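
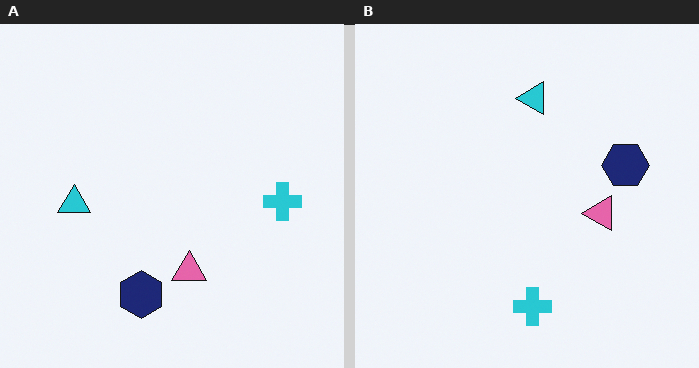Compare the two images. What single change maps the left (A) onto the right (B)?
Transposed (reflected across the top-left ↔ bottom-right diagonal).

Shapes have swapped their row and column positions — what was in the top-right is now in the bottom-left — a diagonal reflection.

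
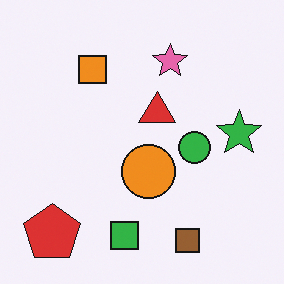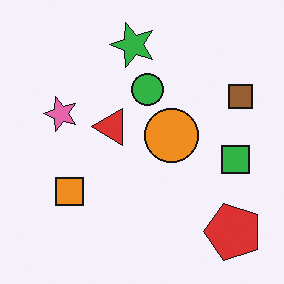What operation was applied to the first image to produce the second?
The image was rotated 90° counter-clockwise.

The red pentagon sits in the bottom-left of the first image and the bottom-right of the second — consistent with a whole-image 90° counter-clockwise rotation.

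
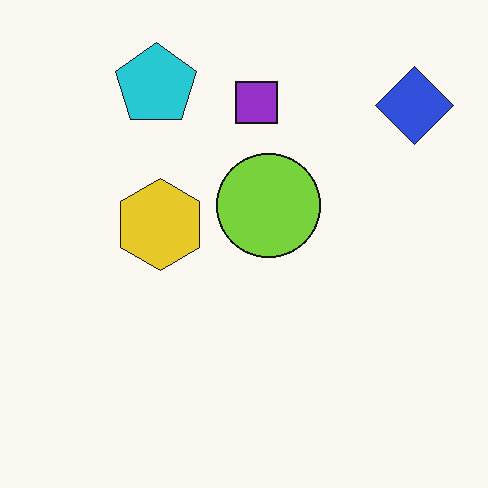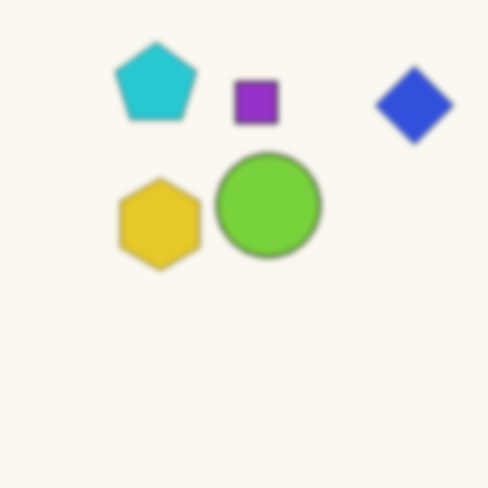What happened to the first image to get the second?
Moderately blurred.

Shape edges and outlines are uniformly softened across the whole image.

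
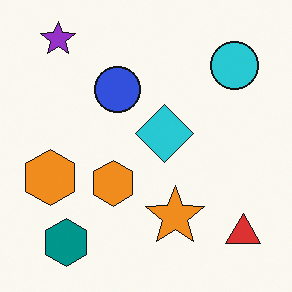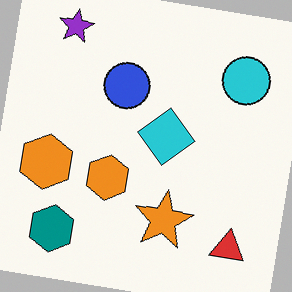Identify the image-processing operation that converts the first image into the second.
The image was rotated clockwise by a few degrees.

Every shape is tilted by the same angle and the image corners show triangular fill wedges — a whole-image rotation by a non-right angle.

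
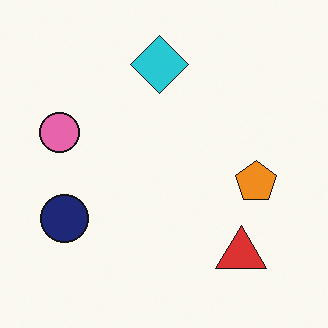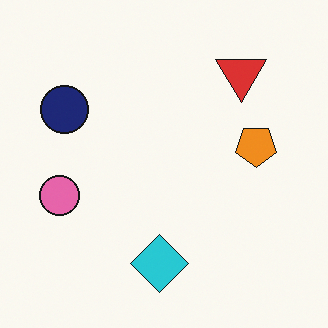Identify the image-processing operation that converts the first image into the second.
It was flipped vertically (top ↔ bottom).

The cyan diamond is in the top of the first image and the bottom of the second — shapes on opposite sides of the horizontal midline have swapped in a mirror flip.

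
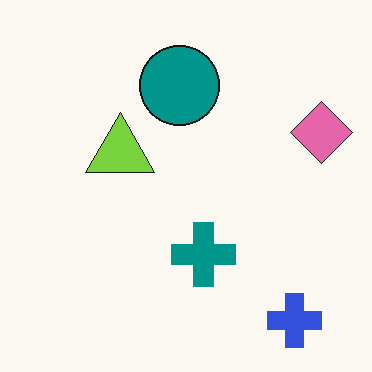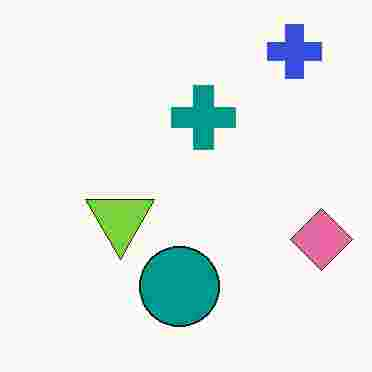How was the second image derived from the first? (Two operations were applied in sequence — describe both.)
Flipped vertically (top ↔ bottom), then degraded with heavy JPEG compression.

The blue cross is in the bottom-right of the first image and the top-right of the second — shapes on opposite sides of the horizontal midline have swapped in a mirror flip. Blocky 8×8 compression artifacts appear around shape edges and the flat background shows ringing — characteristic JPEG degradation.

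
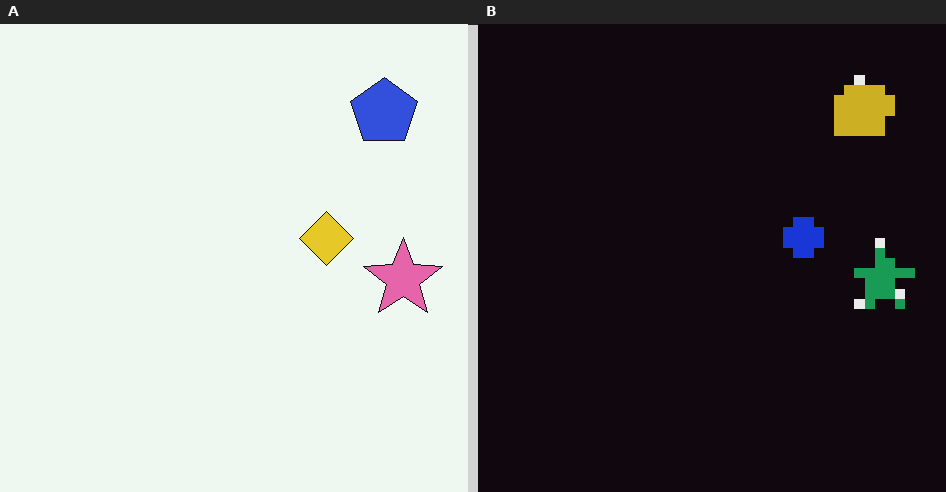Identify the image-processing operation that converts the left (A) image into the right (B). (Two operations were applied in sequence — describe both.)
The image was heavily pixelated into large blocks, then color-inverted (negative).

Shapes are reduced to large square blocks; fine edges and outlines are lost — a downscale-then-upscale (mosaic) effect. The light background has become dark and every shape's color is its complement — a photographic negative.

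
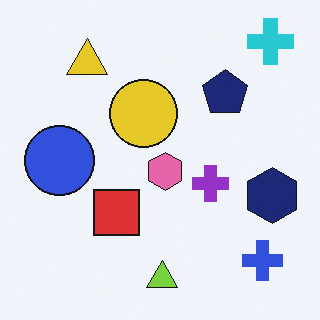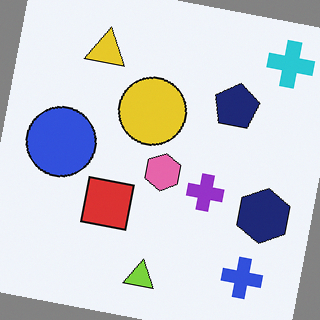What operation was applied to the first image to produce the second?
This is the original image rotated clockwise by a few degrees.

Every shape is tilted by the same angle and the image corners show triangular fill wedges — a whole-image rotation by a non-right angle.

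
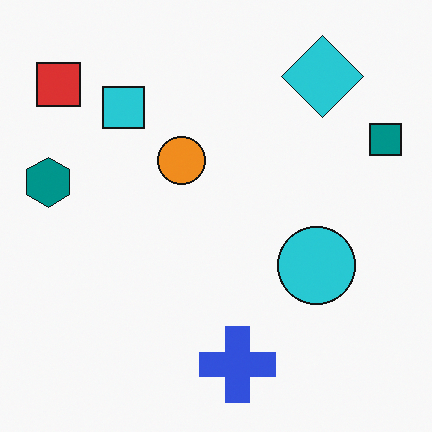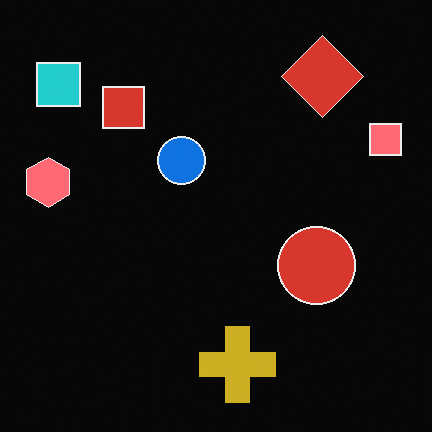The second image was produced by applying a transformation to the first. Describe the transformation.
The transformation is: color-inverted (negative).

The light background has become dark and every shape's color is its complement — a photographic negative.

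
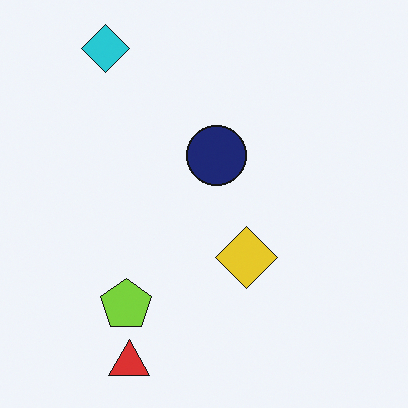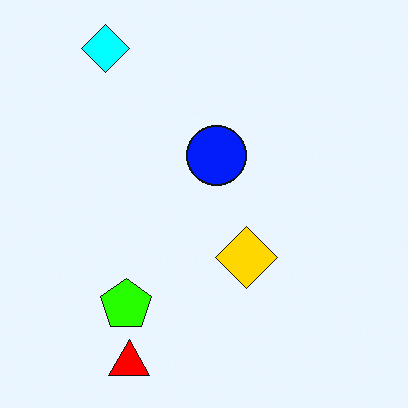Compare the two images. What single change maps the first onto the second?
Heavily oversaturated.

All colors are more vivid — a global saturation change.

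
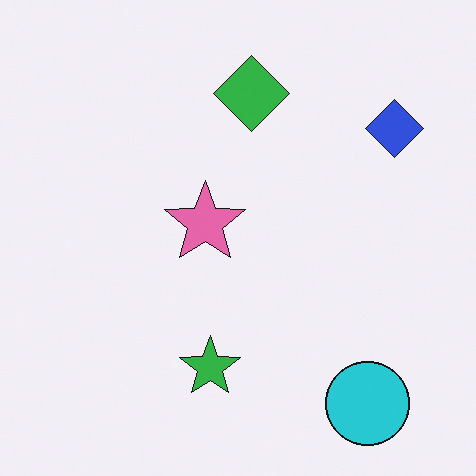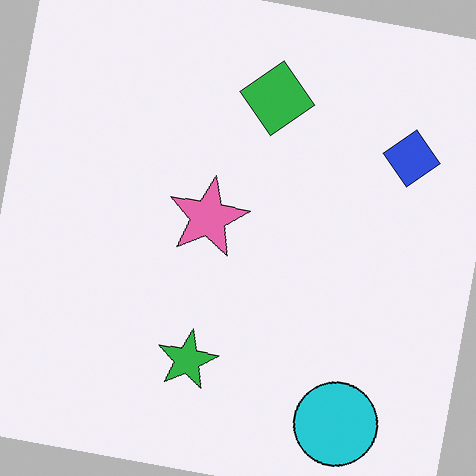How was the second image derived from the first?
Rotated clockwise by a slight angle.

Every shape is tilted by the same angle and the image corners show triangular fill wedges — a whole-image rotation by a non-right angle.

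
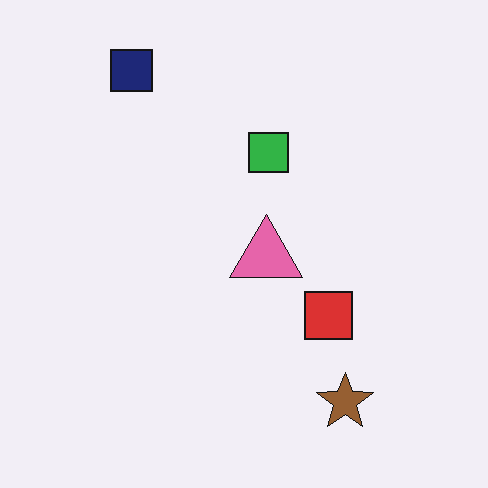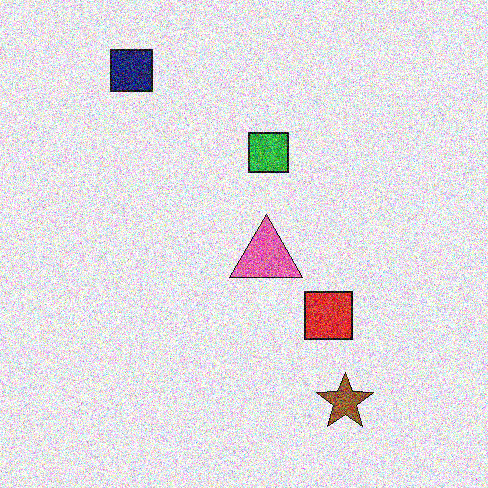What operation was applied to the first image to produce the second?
The transformation is: degraded with a thick layer of grain.

Random speckle covers the whole image, including the flat background.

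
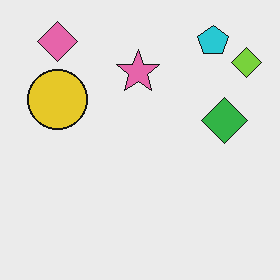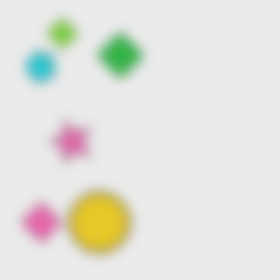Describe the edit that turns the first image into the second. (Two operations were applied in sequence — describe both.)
Heavily blurred, then rotated 90° counter-clockwise.

Shape edges and outlines are uniformly softened across the whole image. The lime diamond sits in the top-right of the first image and the top-left of the second — consistent with a whole-image 90° counter-clockwise rotation.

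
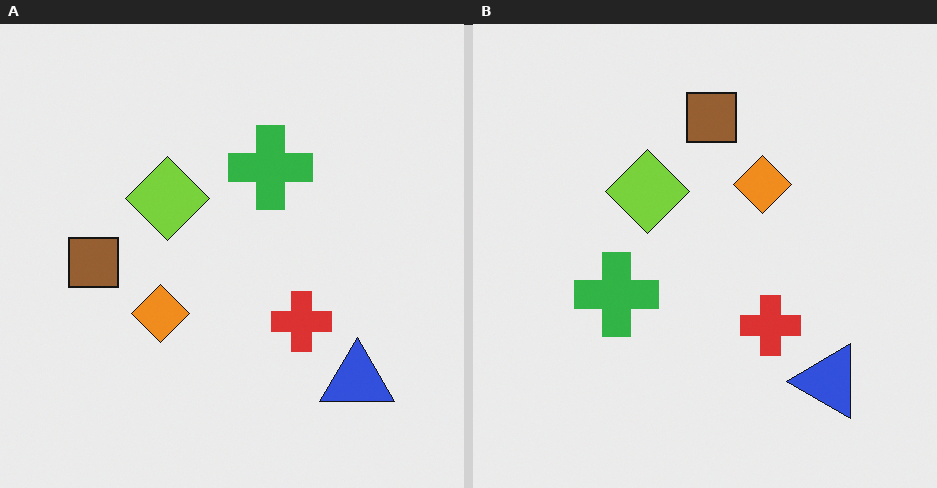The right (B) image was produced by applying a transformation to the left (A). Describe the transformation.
It was transposed (reflected across the top-left ↔ bottom-right diagonal).

Shapes have swapped their row and column positions — what was in the top-right is now in the bottom-left — a diagonal reflection.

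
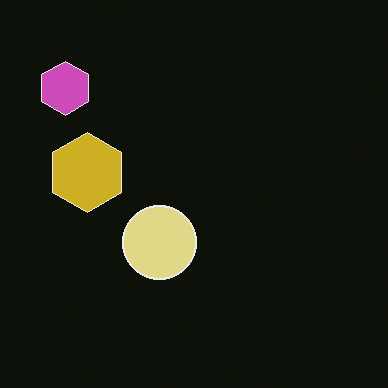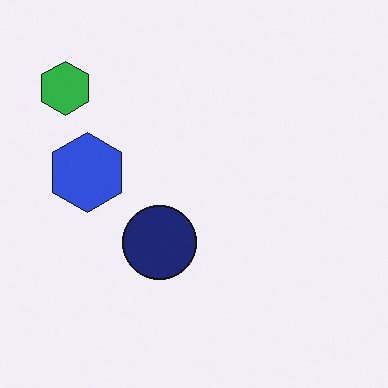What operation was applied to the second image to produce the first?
Color-inverted (negative).

The light background has become dark and every shape's color is its complement — a photographic negative.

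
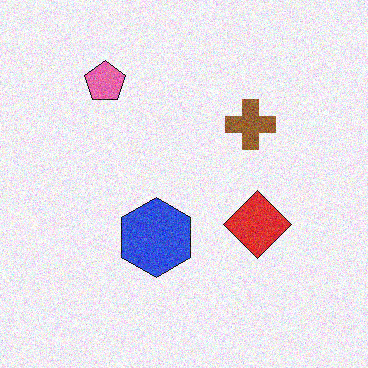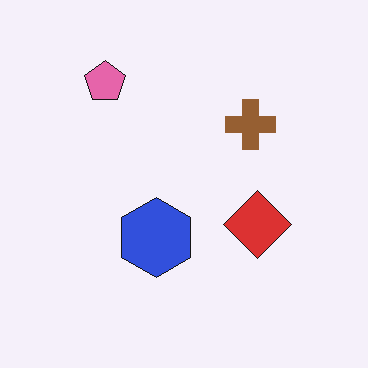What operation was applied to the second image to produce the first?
The first image is the second degraded with visible gaussian noise.

Random speckle covers the whole image, including the flat background.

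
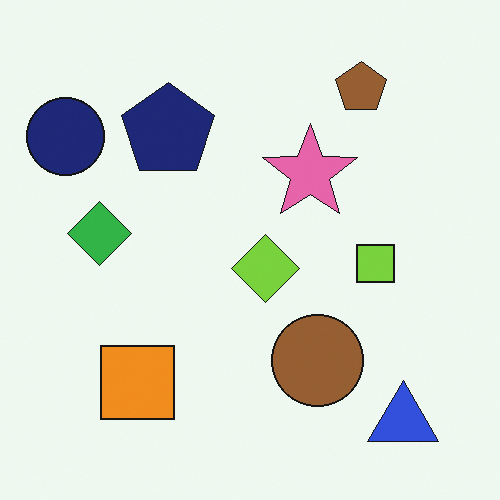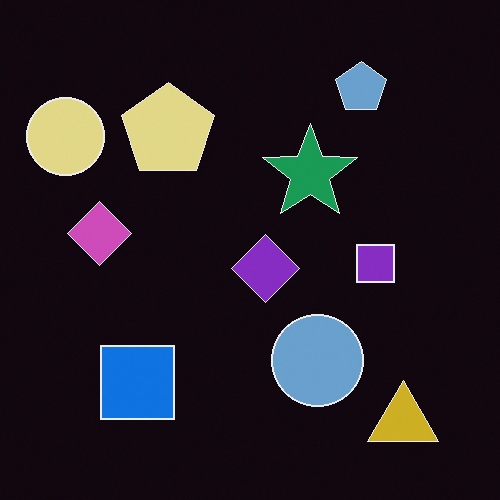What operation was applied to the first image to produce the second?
Color-inverted (negative).

The light background has become dark and every shape's color is its complement — a photographic negative.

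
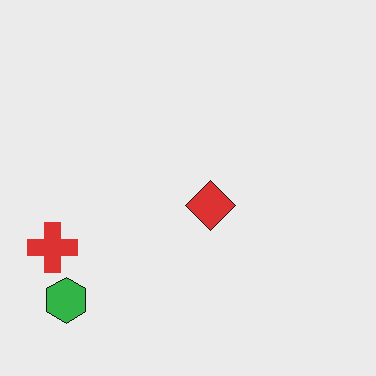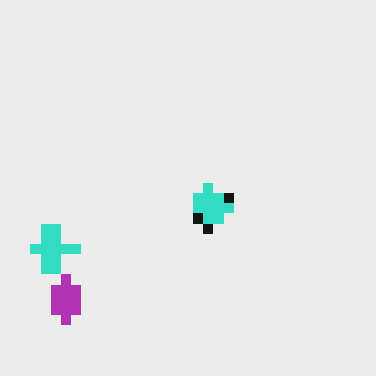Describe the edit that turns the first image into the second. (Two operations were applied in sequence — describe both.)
The transformation is: hue-shifted through roughly half the color wheel, then heavily pixelated into large blocks.

Every shape's color has rotated by the same amount around the hue wheel — a uniform hue shift. Shapes are reduced to large square blocks; fine edges and outlines are lost — a downscale-then-upscale (mosaic) effect.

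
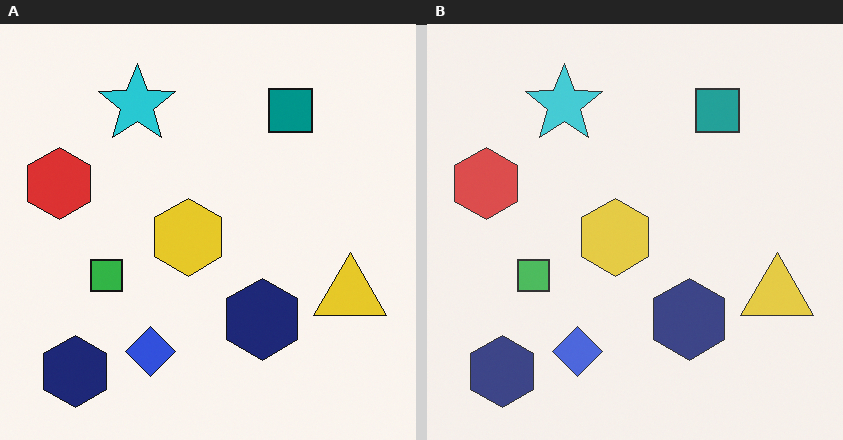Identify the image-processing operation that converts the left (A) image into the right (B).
Given slightly reduced contrast.

Tones are pushed toward mid-grey across the whole image — a global contrast change.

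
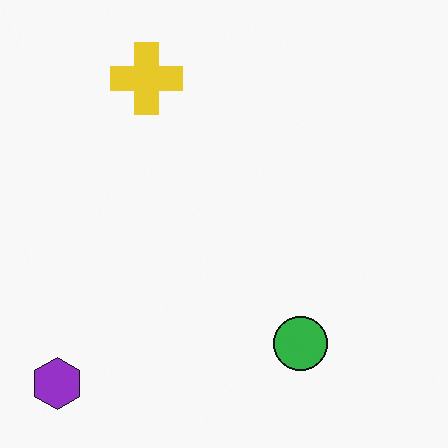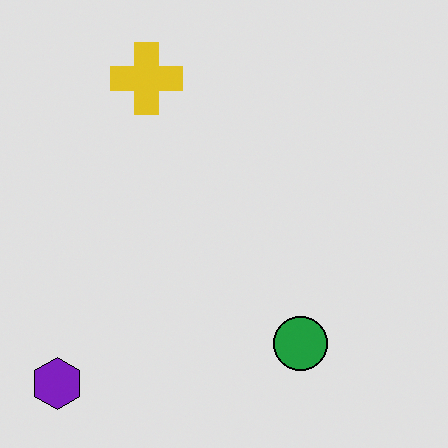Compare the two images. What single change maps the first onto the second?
This is the original image moderately posterized.

Each flat color has snapped to a coarser quantized level — most visibly, the near-white background has dropped to a flat grey.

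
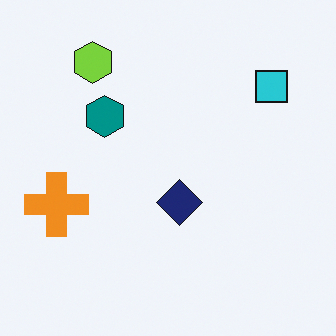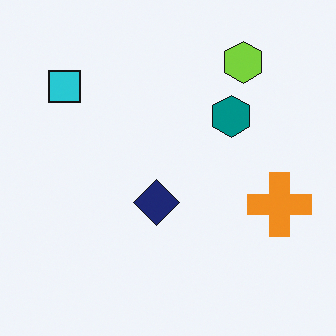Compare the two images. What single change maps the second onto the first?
The image was flipped horizontally (left ↔ right).

The orange cross is in the right of the second image and the left of the first — shapes on opposite sides of the vertical midline have swapped in a mirror flip.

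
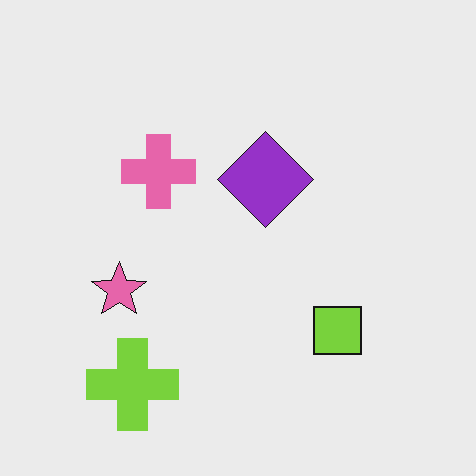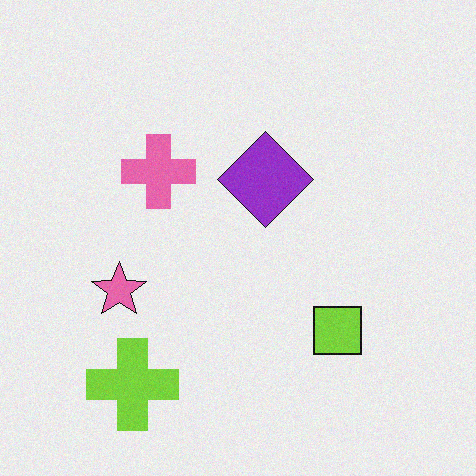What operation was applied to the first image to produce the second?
It was degraded with subtle gaussian noise.

Random speckle covers the whole image, including the flat background.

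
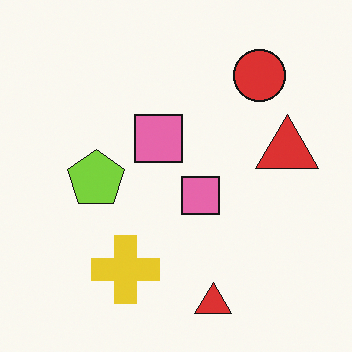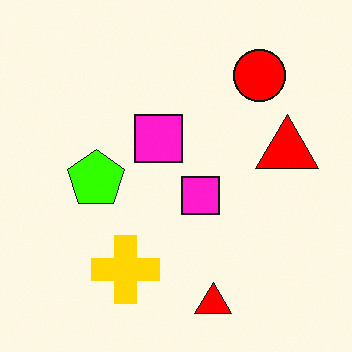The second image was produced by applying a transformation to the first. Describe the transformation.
The image was made much more vivid (saturation change).

All colors are more vivid — a global saturation change.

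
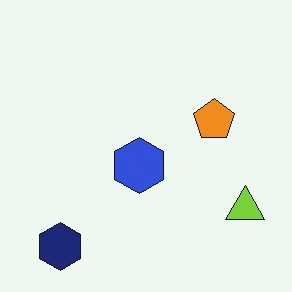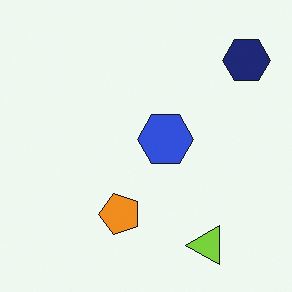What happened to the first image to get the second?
This is the original image transposed (reflected across the top-left ↔ bottom-right diagonal).

Shapes have swapped their row and column positions — what was in the top-right is now in the bottom-left — a diagonal reflection.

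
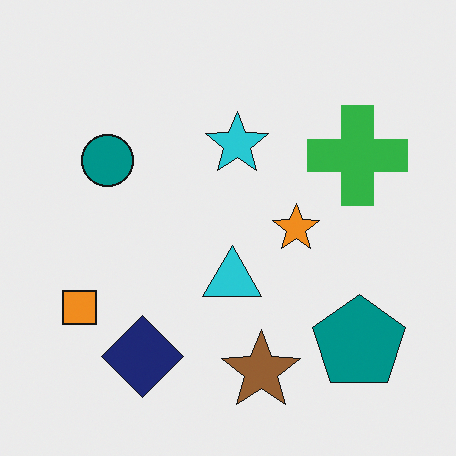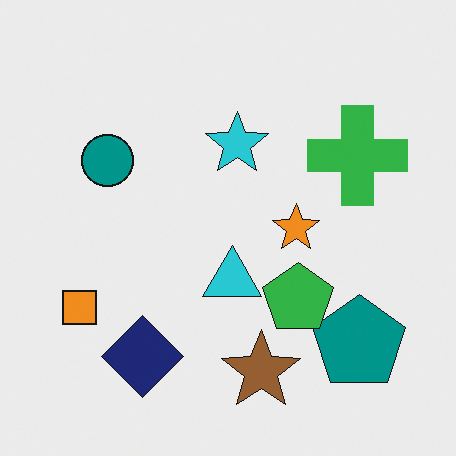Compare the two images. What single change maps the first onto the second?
Overlaid with an additional green pentagon.

A green pentagon appears in the second image that is absent from the first.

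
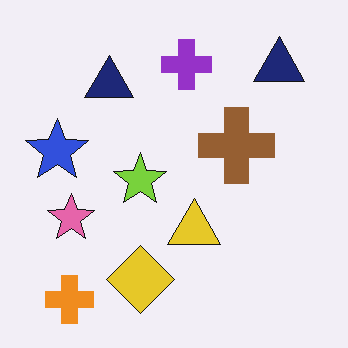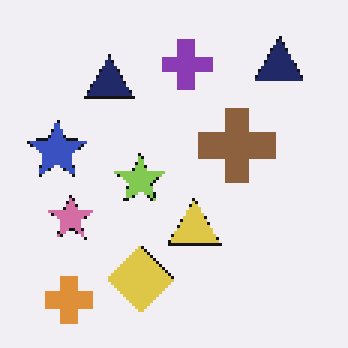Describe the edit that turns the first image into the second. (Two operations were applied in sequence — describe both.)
The image was mildly pixelated, then slightly desaturated.

Shapes are reduced to large square blocks; fine edges and outlines are lost — a downscale-then-upscale (mosaic) effect. All colors are more muted and greyish — a global saturation change.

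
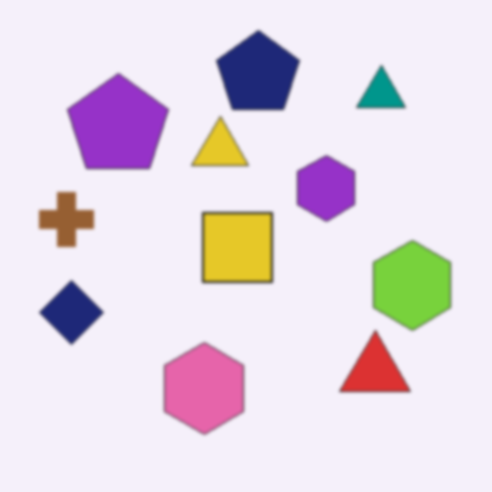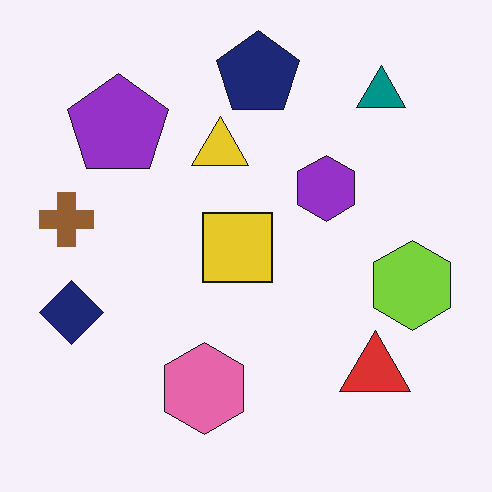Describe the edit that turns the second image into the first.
The first image is the second given a subtle gaussian blur.

Shape edges and outlines are uniformly softened across the whole image.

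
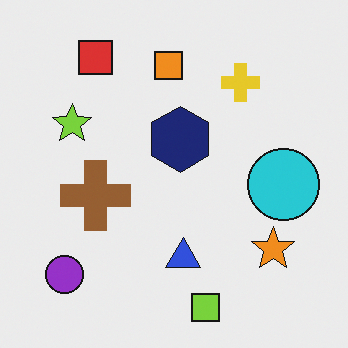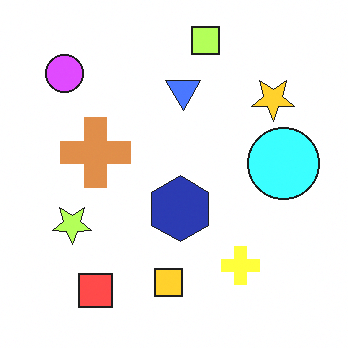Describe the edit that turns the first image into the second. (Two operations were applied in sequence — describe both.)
This is the original image flipped vertically (top ↔ bottom), then substantially brightened.

The lime square is in the bottom of the first image and the top of the second — shapes on opposite sides of the horizontal midline have swapped in a mirror flip. Every pixel — background and shapes alike — is uniformly brightened.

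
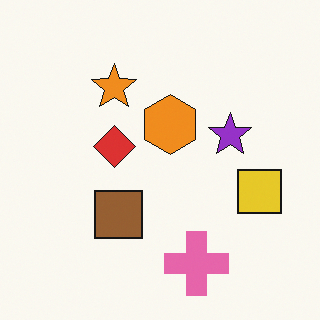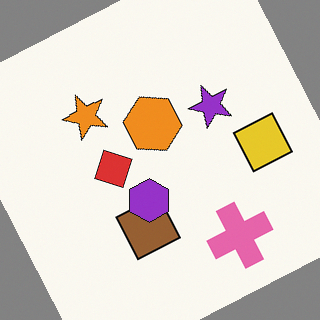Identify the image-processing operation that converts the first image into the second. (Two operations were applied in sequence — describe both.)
It was rotated counter-clockwise by a moderate amount, then overlaid with an additional purple hexagon.

Every shape is tilted by the same angle and the image corners show triangular fill wedges — a whole-image rotation by a non-right angle. A purple hexagon appears in the second image that is absent from the first.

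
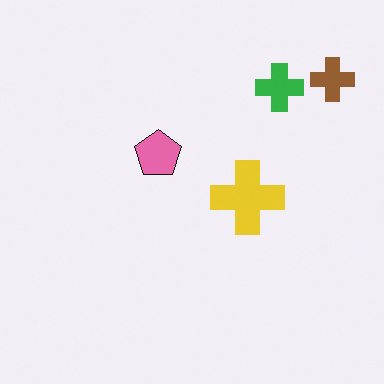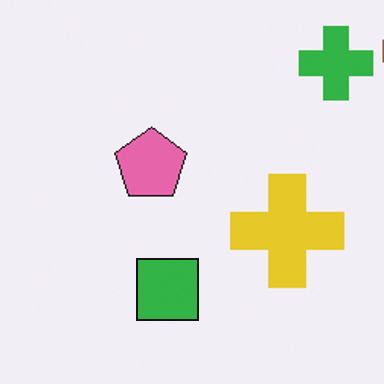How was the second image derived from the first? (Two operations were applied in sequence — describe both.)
The second image is the first cropped slightly and scaled back up, then overlaid with an additional green square.

The visible shapes are larger and the field of view is narrower; shapes near the original edges may be partly or wholly outside the frame — a crop-and-rescale. A green square appears in the second image that is absent from the first.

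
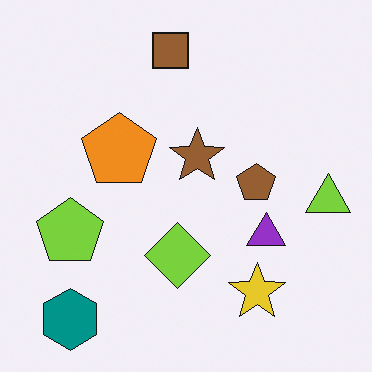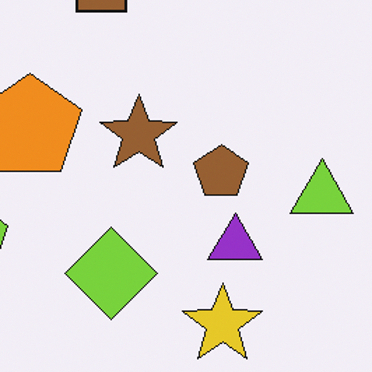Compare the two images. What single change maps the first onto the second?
The image was cropped slightly and scaled back up.

The visible shapes are larger and the field of view is narrower; shapes near the original edges may be partly or wholly outside the frame — a crop-and-rescale.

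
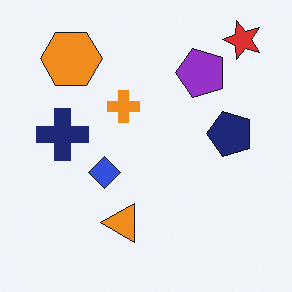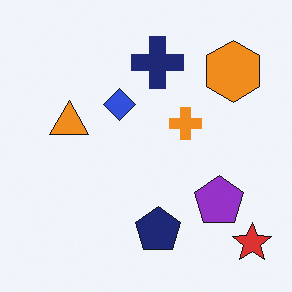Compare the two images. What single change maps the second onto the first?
It was rotated 90° counter-clockwise.

The red star sits in the bottom-right of the second image and the top-right of the first — consistent with a whole-image 90° counter-clockwise rotation.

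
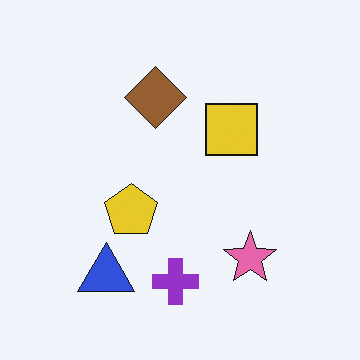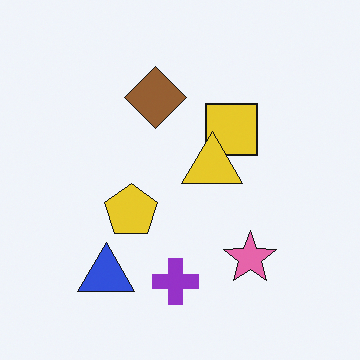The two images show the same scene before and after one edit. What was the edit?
The transformation is: overlaid with an additional yellow triangle.

A yellow triangle appears in the second image that is absent from the first.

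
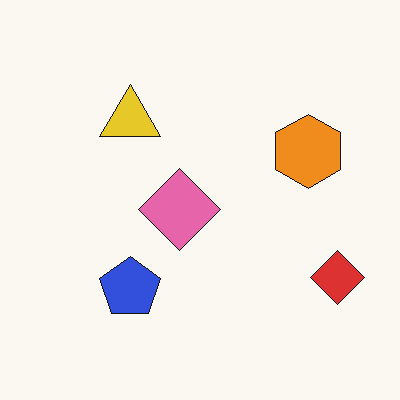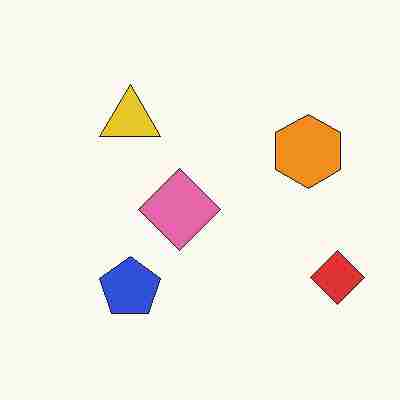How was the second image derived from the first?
It was heavily JPEG-compressed with obvious blocking artifacts.

Blocky 8×8 compression artifacts appear around shape edges and the flat background shows ringing — characteristic JPEG degradation.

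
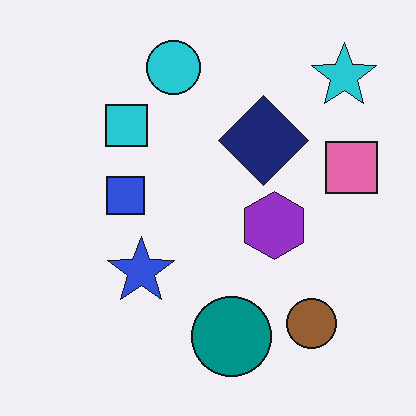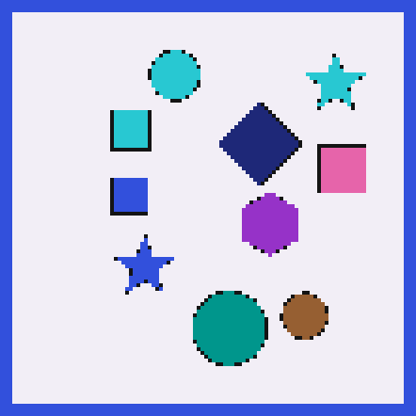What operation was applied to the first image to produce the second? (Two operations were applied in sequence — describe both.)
The image was lightly pixelated (a mild mosaic effect), then framed with a blue border.

Shapes are reduced to large square blocks; fine edges and outlines are lost — a downscale-then-upscale (mosaic) effect. A solid blue frame runs around the edge of the second image, with the content slightly shrunk inside it.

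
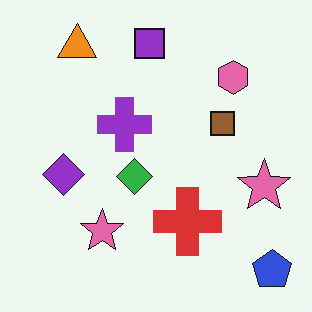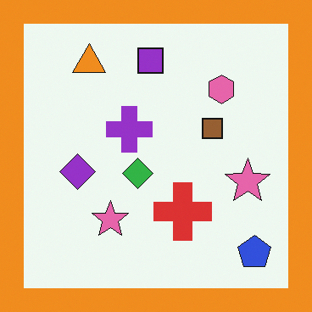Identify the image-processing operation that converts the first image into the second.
It was framed with a orange border.

A solid orange frame runs around the edge of the second image, with the content slightly shrunk inside it.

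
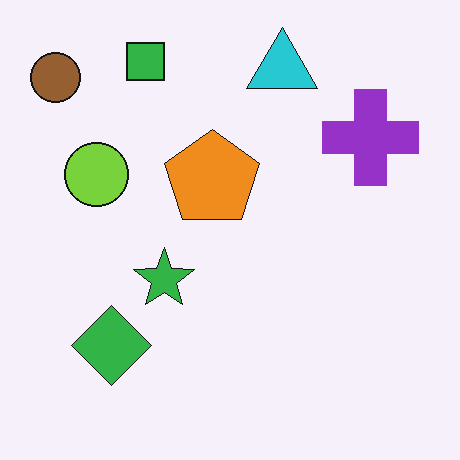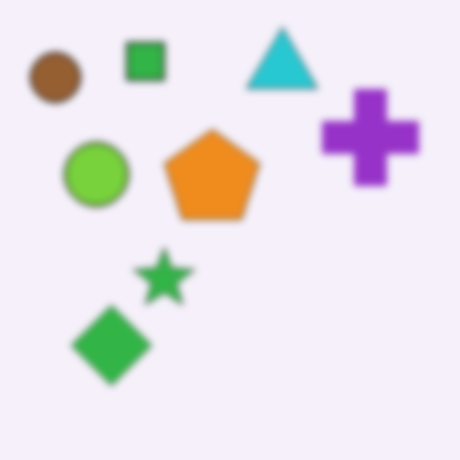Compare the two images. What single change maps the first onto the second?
The second image is the first moderately blurred.

Shape edges and outlines are uniformly softened across the whole image.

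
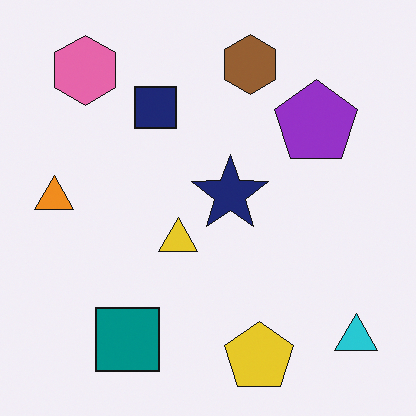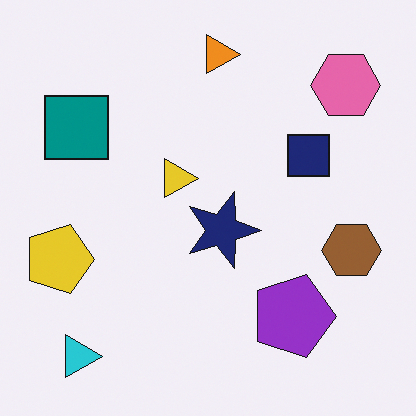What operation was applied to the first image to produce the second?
The second image is the first rotated 90° clockwise.

The cyan triangle sits in the bottom-right of the first image and the bottom-left of the second — consistent with a whole-image 90° clockwise rotation.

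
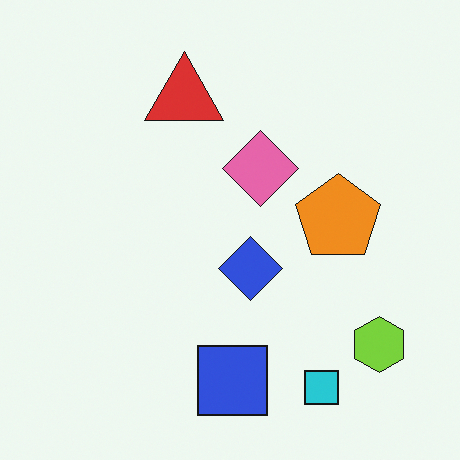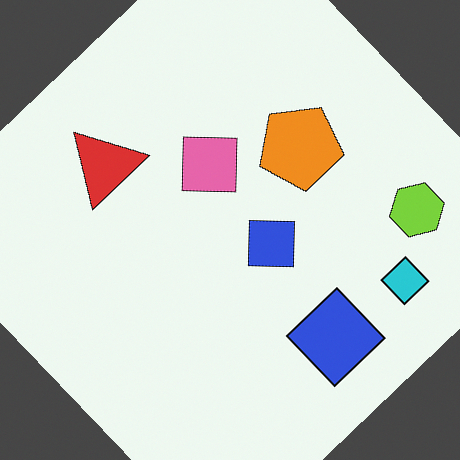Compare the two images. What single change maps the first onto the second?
It was rotated counter-clockwise by a large amount — several tens of degrees.

Every shape is tilted by the same angle and the image corners show triangular fill wedges — a whole-image rotation by a non-right angle.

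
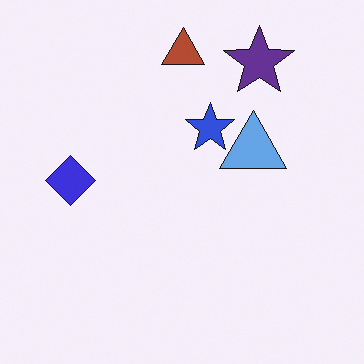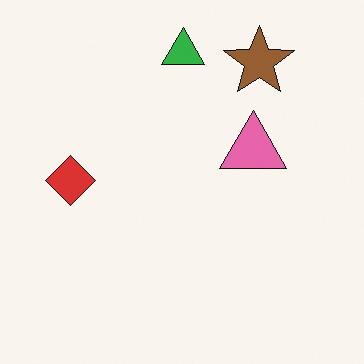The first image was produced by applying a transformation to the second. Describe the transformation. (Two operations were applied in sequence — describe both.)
It was hue-shifted through roughly half the color wheel, then overlaid with an additional blue star.

Every shape's color has rotated by the same amount around the hue wheel — a uniform hue shift. A blue star appears in the first image that is absent from the second.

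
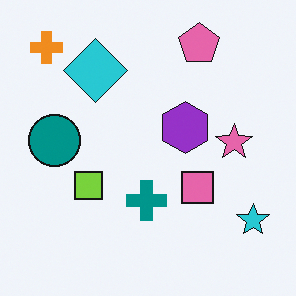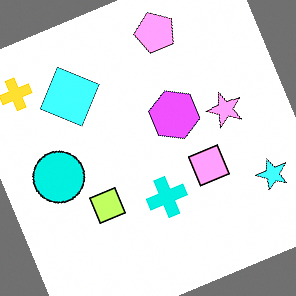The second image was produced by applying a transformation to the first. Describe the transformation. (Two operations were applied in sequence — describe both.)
Rotated counter-clockwise by a moderate amount, then brightened a lot.

Every shape is tilted by the same angle and the image corners show triangular fill wedges — a whole-image rotation by a non-right angle. Every pixel — background and shapes alike — is uniformly brightened.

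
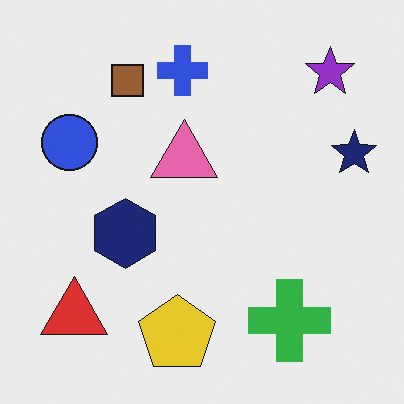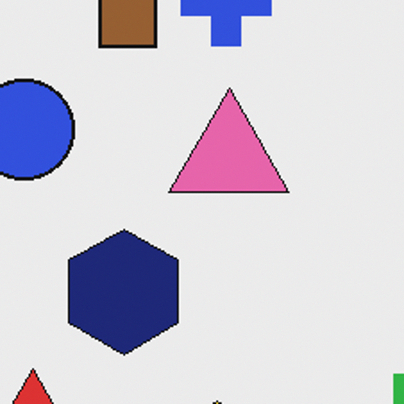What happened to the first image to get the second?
The transformation is: cropped to a noticeably smaller region and rescaled.

The visible shapes are larger and the field of view is narrower; shapes near the original edges may be partly or wholly outside the frame — a crop-and-rescale.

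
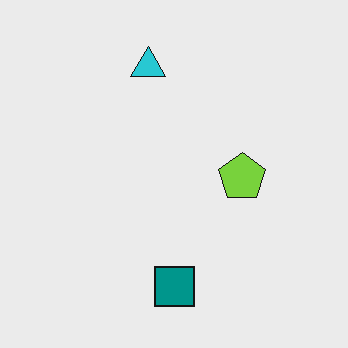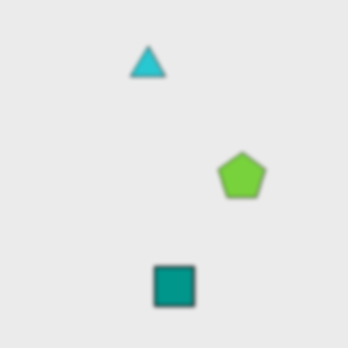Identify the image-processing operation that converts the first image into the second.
Given a subtle gaussian blur.

Shape edges and outlines are uniformly softened across the whole image.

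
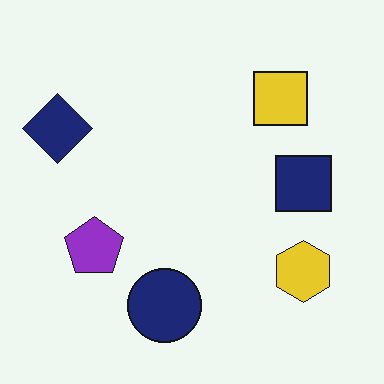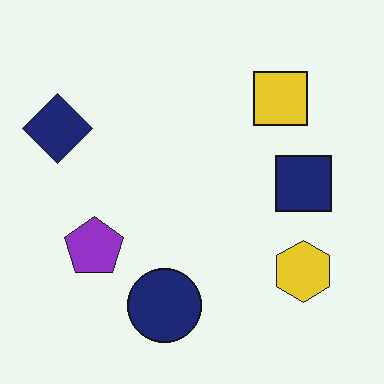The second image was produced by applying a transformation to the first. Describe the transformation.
The image was given moderate JPEG compression.

Blocky 8×8 compression artifacts appear around shape edges and the flat background shows ringing — characteristic JPEG degradation.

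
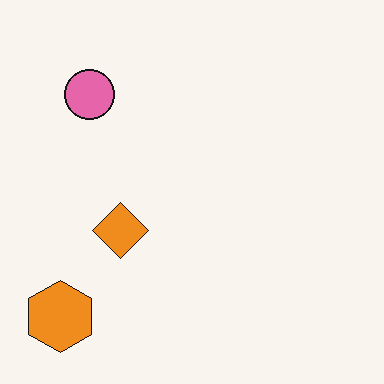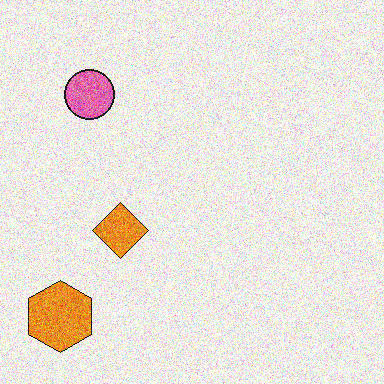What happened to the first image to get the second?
Degraded with heavy additive noise.

Random speckle covers the whole image, including the flat background.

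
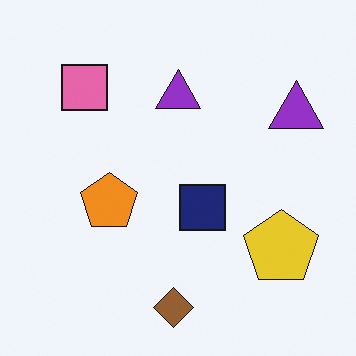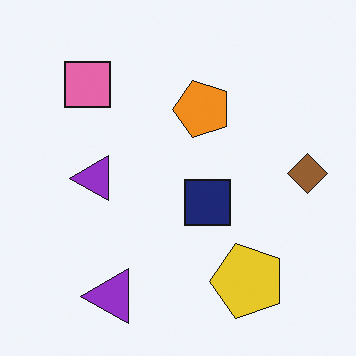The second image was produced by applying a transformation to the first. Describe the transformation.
This is the original image transposed (reflected across the top-left ↔ bottom-right diagonal).

Shapes have swapped their row and column positions — what was in the top-right is now in the bottom-left — a diagonal reflection.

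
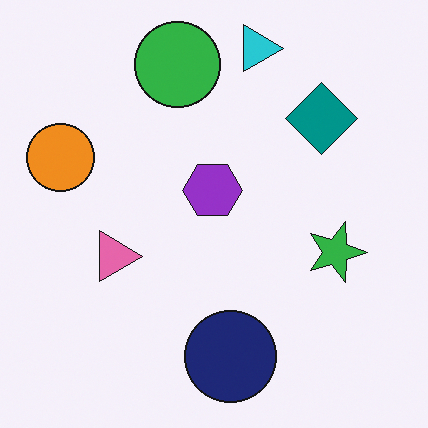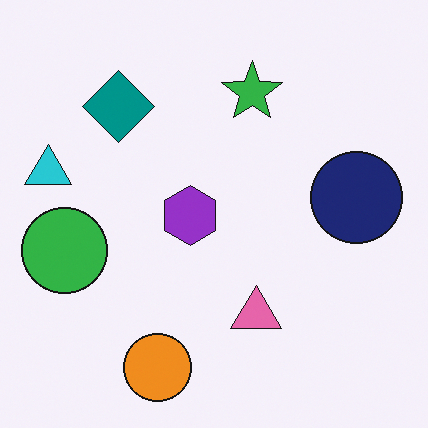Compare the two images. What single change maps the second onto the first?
Rotated 90° clockwise.

The cyan triangle sits in the left of the second image and the top of the first — consistent with a whole-image 90° clockwise rotation.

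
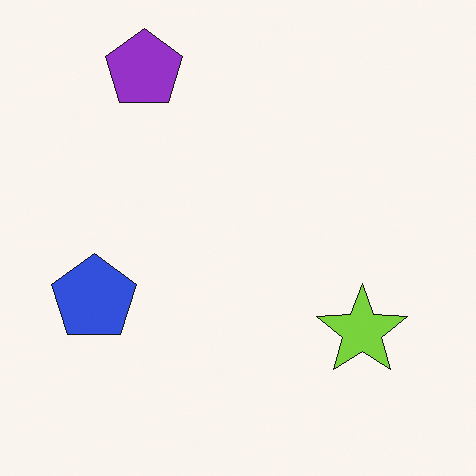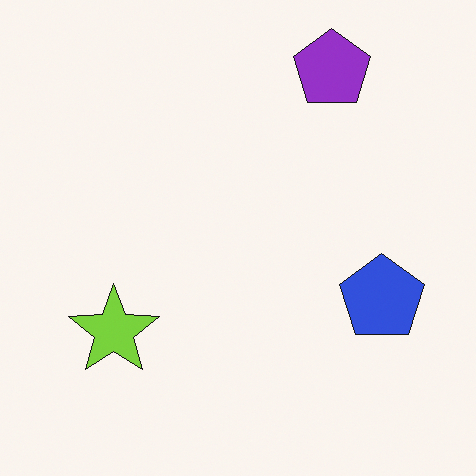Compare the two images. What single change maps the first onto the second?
The image was flipped horizontally (left ↔ right).

The blue pentagon is in the left of the first image and the right of the second — shapes on opposite sides of the vertical midline have swapped in a mirror flip.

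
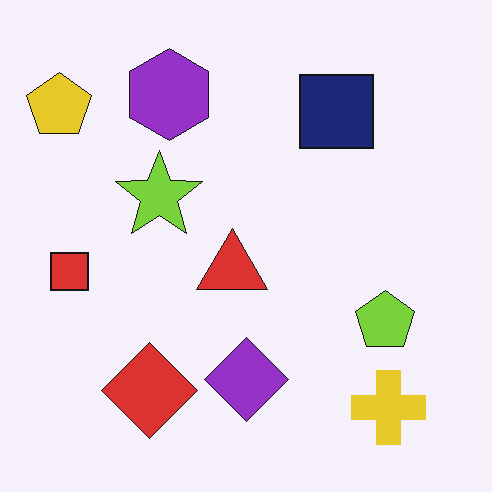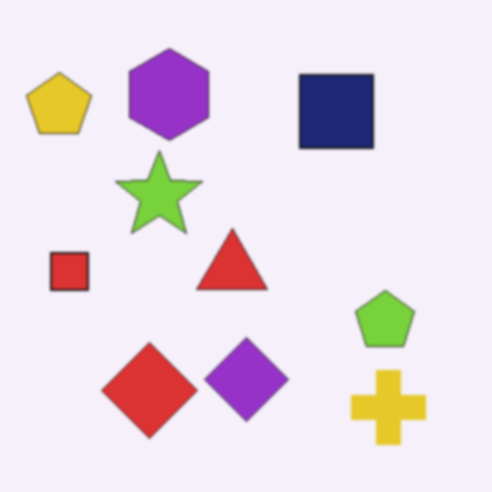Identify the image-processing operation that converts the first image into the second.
The image was lightly blurred.

Shape edges and outlines are uniformly softened across the whole image.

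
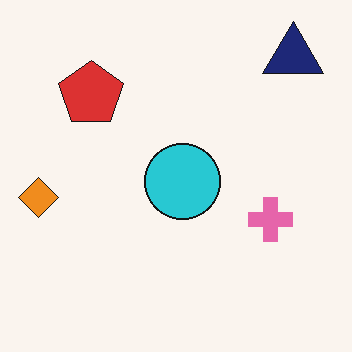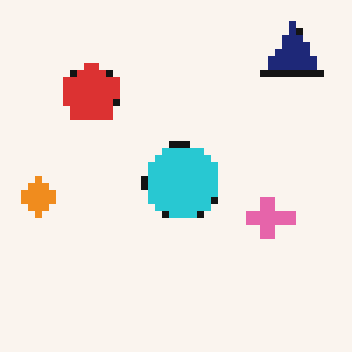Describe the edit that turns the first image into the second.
Moderately pixelated.

Shapes are reduced to large square blocks; fine edges and outlines are lost — a downscale-then-upscale (mosaic) effect.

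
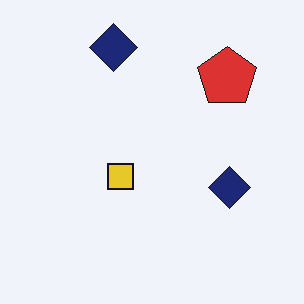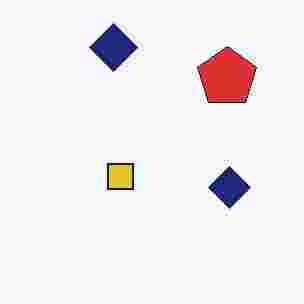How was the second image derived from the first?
It was heavily JPEG-compressed with obvious blocking artifacts.

Blocky 8×8 compression artifacts appear around shape edges and the flat background shows ringing — characteristic JPEG degradation.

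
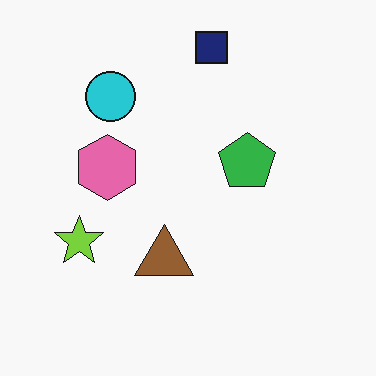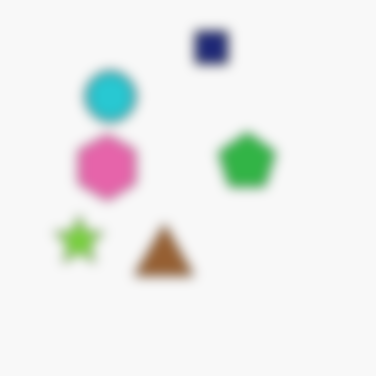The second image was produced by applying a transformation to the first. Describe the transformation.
The image was strongly gaussian-blurred.

Shape edges and outlines are uniformly softened across the whole image.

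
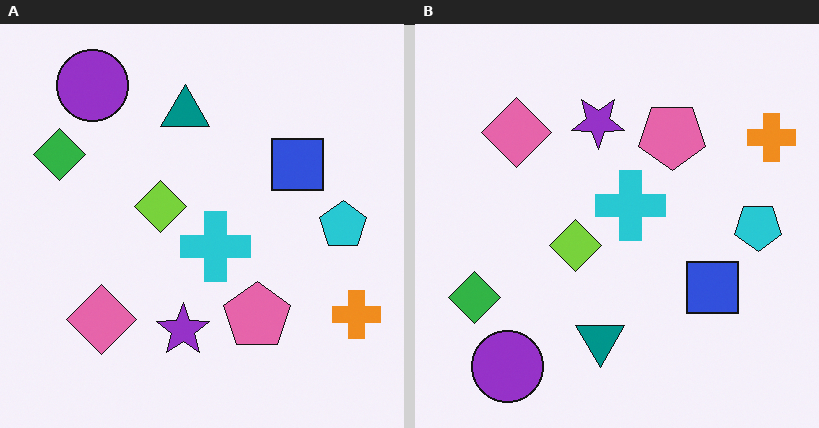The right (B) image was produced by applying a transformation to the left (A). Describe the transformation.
The image was flipped vertically (top ↔ bottom).

The purple circle is in the top-left of the left (A) image and the bottom-left of the right (B) — shapes on opposite sides of the horizontal midline have swapped in a mirror flip.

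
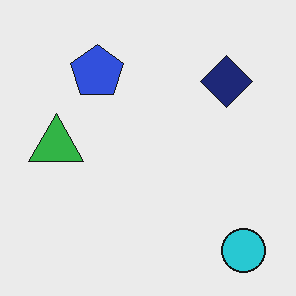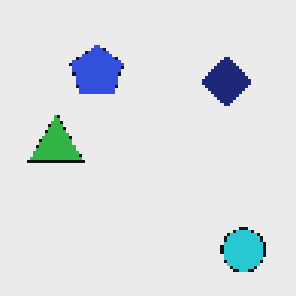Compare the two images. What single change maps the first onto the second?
Lightly pixelated (a mild mosaic effect).

Shapes are reduced to large square blocks; fine edges and outlines are lost — a downscale-then-upscale (mosaic) effect.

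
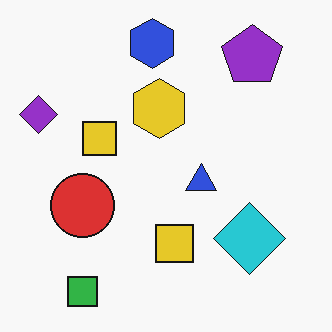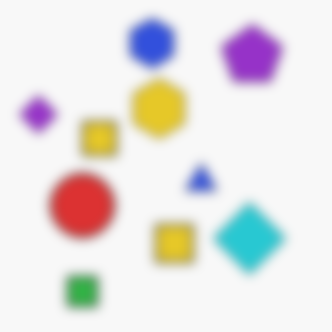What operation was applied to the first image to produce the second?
It was strongly gaussian-blurred.

Shape edges and outlines are uniformly softened across the whole image.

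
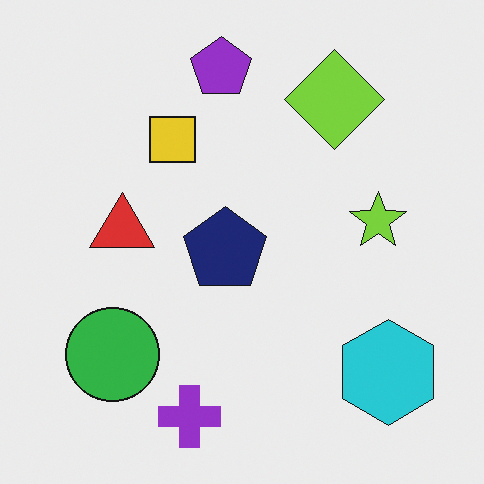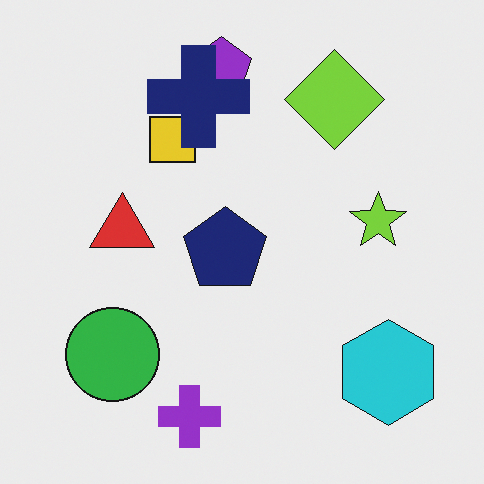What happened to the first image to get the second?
The transformation is: overlaid with an additional navy cross.

A navy cross appears in the second image that is absent from the first.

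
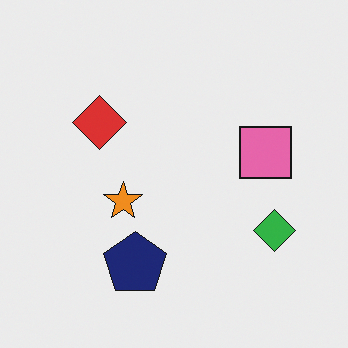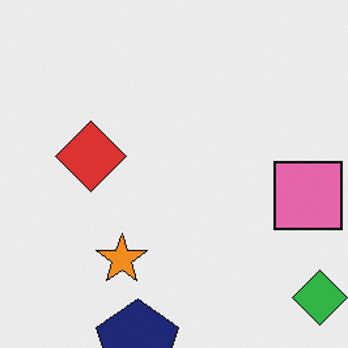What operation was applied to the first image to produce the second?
Cropped slightly and scaled back up.

The visible shapes are larger and the field of view is narrower; shapes near the original edges may be partly or wholly outside the frame — a crop-and-rescale.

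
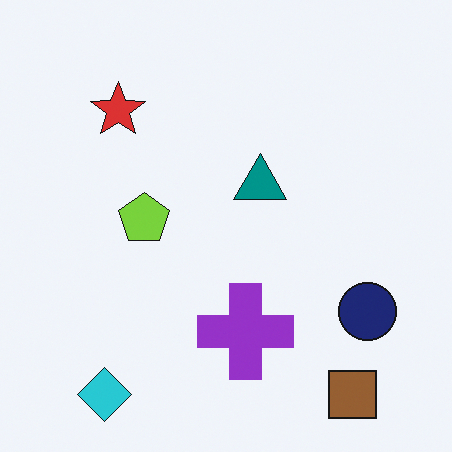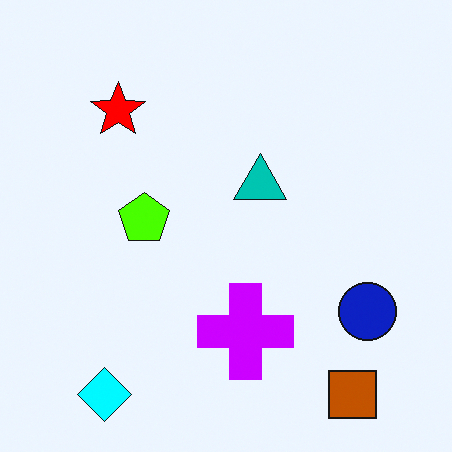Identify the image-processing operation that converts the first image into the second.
The image was heavily oversaturated.

All colors are more vivid — a global saturation change.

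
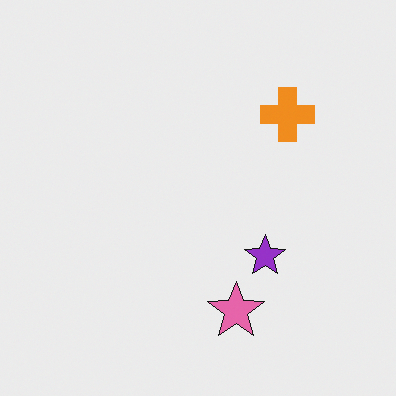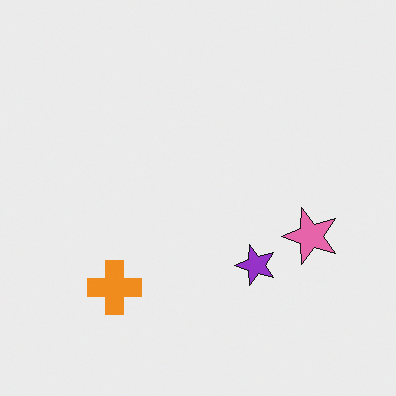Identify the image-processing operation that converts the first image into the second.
The image was transposed (reflected across the top-left ↔ bottom-right diagonal).

Shapes have swapped their row and column positions — what was in the top-right is now in the bottom-left — a diagonal reflection.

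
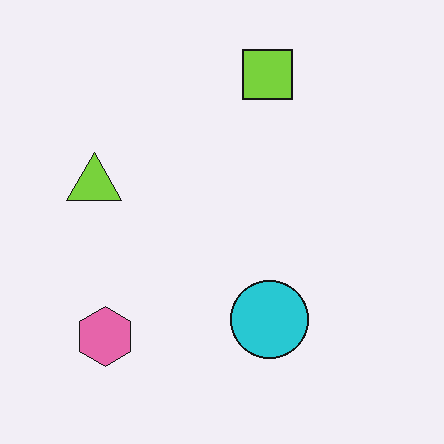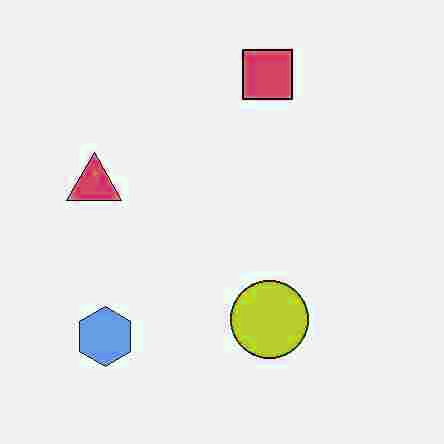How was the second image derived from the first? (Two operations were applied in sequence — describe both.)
This is the original image heavily JPEG-compressed with obvious blocking artifacts, then hue-shifted through roughly half the color wheel.

Blocky 8×8 compression artifacts appear around shape edges and the flat background shows ringing — characteristic JPEG degradation. Every shape's color has rotated by the same amount around the hue wheel — a uniform hue shift.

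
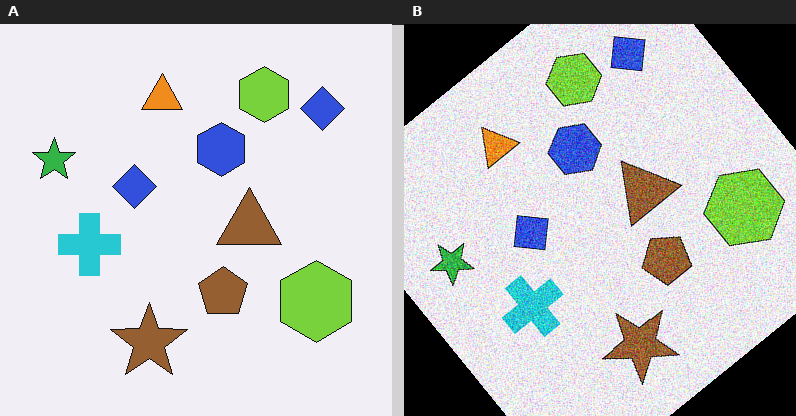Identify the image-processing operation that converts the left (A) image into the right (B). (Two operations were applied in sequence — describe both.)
The transformation is: degraded with visible gaussian noise, then rotated counter-clockwise by a large amount — several tens of degrees.

Random speckle covers the whole image, including the flat background. Every shape is tilted by the same angle and the image corners show triangular fill wedges — a whole-image rotation by a non-right angle.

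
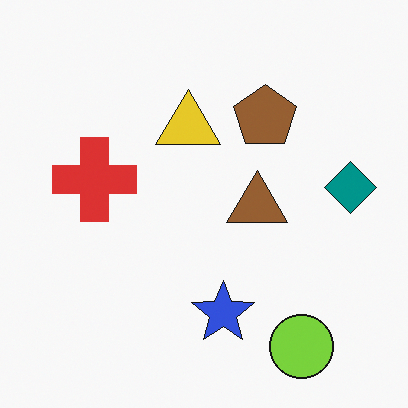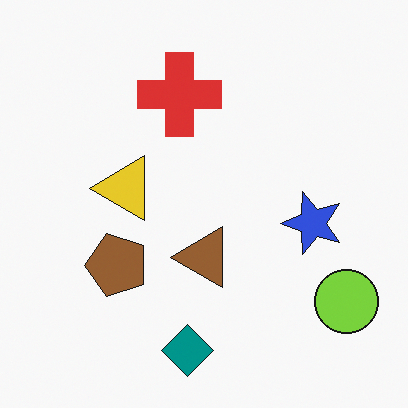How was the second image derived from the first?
Transposed (reflected across the top-left ↔ bottom-right diagonal).

Shapes have swapped their row and column positions — what was in the top-right is now in the bottom-left — a diagonal reflection.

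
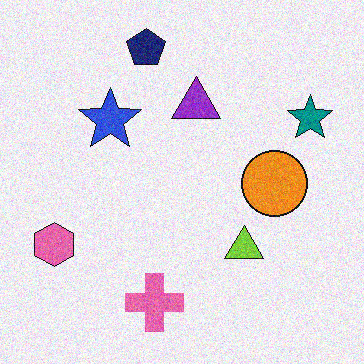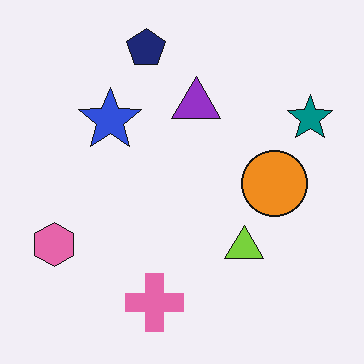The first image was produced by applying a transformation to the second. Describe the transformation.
This is the original image degraded with visible gaussian noise.

Random speckle covers the whole image, including the flat background.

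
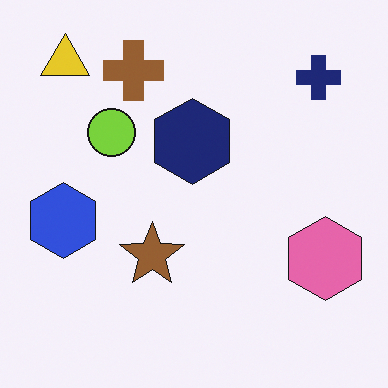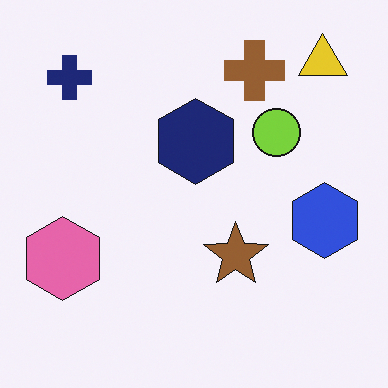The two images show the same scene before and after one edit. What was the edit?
The transformation is: flipped horizontally (left ↔ right).

The pink hexagon is in the right of the first image and the left of the second — shapes on opposite sides of the vertical midline have swapped in a mirror flip.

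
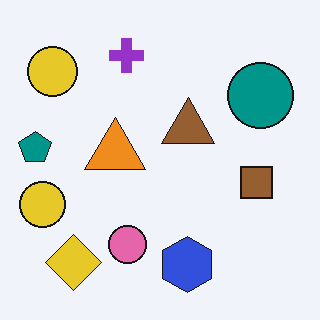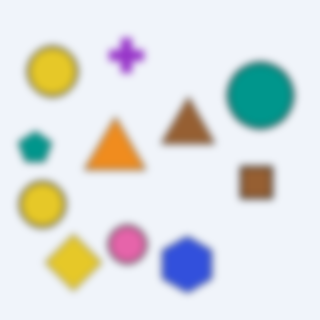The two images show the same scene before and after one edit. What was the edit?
Noticeably gaussian-blurred.

Shape edges and outlines are uniformly softened across the whole image.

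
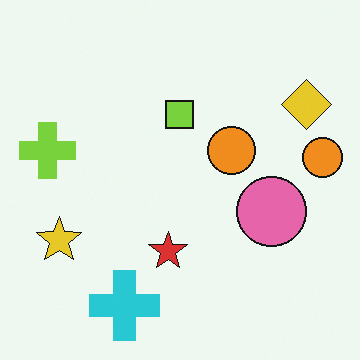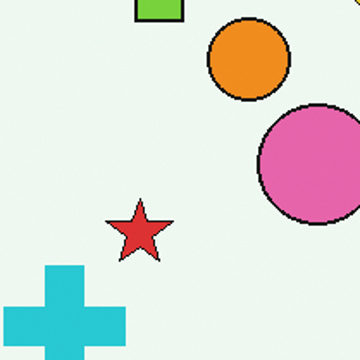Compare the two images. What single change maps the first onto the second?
It was cropped tightly and scaled back up.

The visible shapes are larger and the field of view is narrower; shapes near the original edges may be partly or wholly outside the frame — a crop-and-rescale.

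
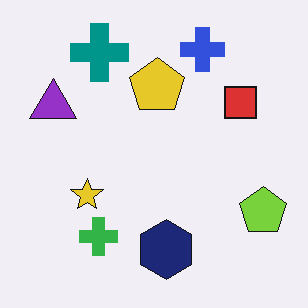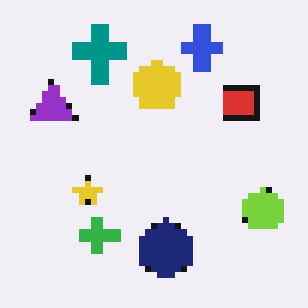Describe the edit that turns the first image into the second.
Moderately pixelated.

Shapes are reduced to large square blocks; fine edges and outlines are lost — a downscale-then-upscale (mosaic) effect.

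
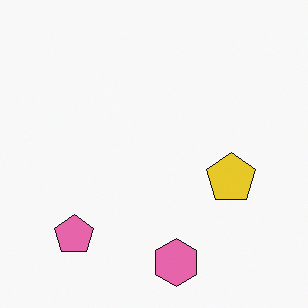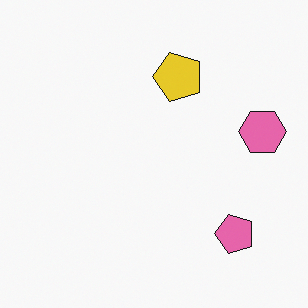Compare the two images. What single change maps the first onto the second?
The image was rotated 90° counter-clockwise.

The pink pentagon sits in the bottom-left of the first image and the bottom-right of the second — consistent with a whole-image 90° counter-clockwise rotation.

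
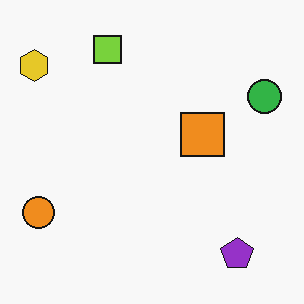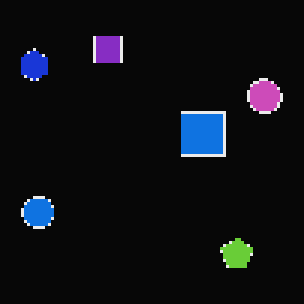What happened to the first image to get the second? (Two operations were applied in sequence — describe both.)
It was color-inverted (negative), then lightly pixelated (a mild mosaic effect).

The light background has become dark and every shape's color is its complement — a photographic negative. Shapes are reduced to large square blocks; fine edges and outlines are lost — a downscale-then-upscale (mosaic) effect.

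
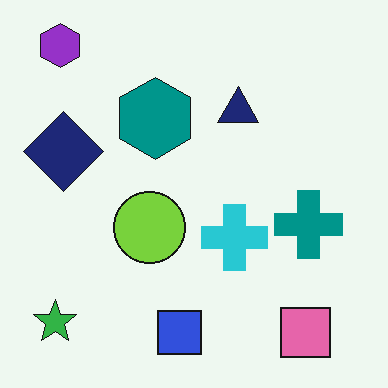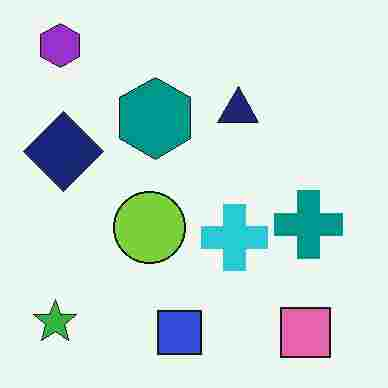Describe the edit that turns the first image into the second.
This is the original image heavily JPEG-compressed with obvious blocking artifacts.

Blocky 8×8 compression artifacts appear around shape edges and the flat background shows ringing — characteristic JPEG degradation.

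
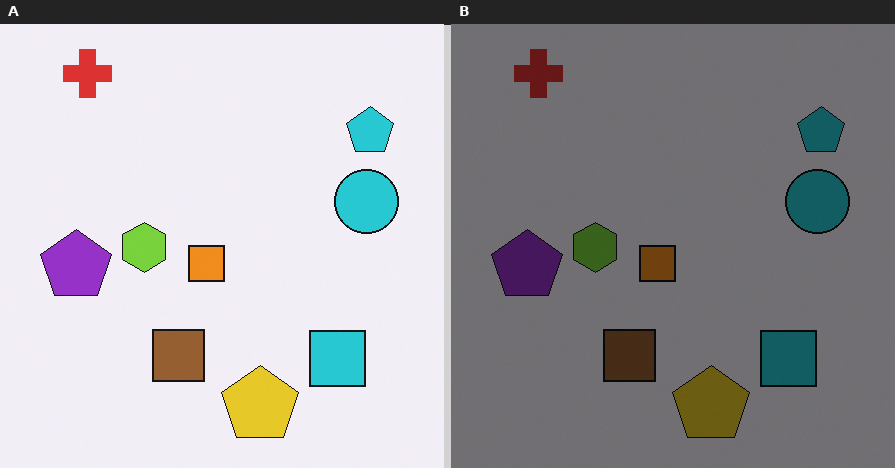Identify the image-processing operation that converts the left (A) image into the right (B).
This is the original image substantially darkened.

Every pixel — background and shapes alike — is uniformly darkened.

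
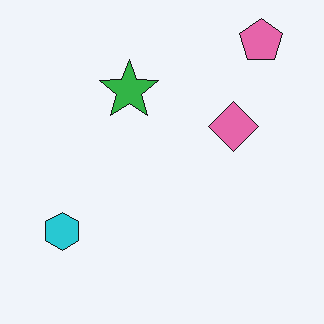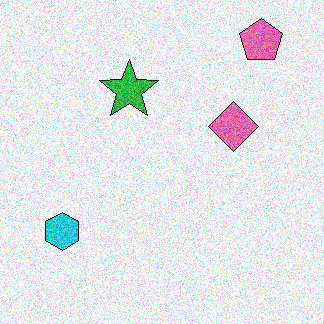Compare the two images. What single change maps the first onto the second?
The transformation is: degraded with moderate additive noise.

Random speckle covers the whole image, including the flat background.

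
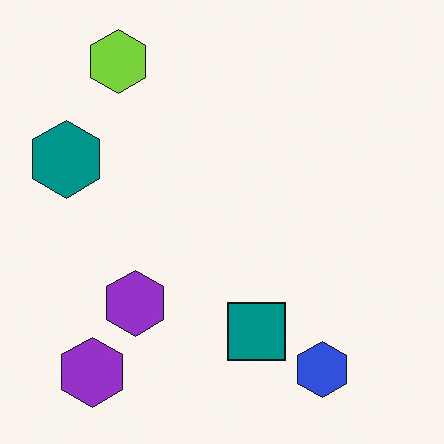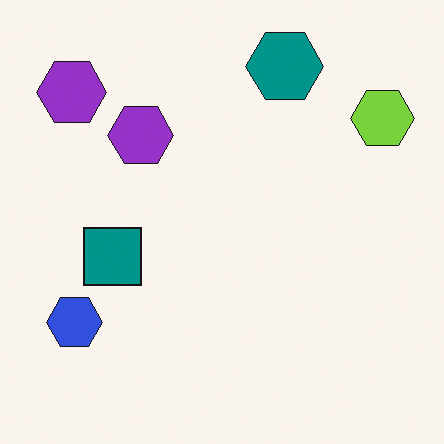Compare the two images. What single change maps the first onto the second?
It was rotated 90° clockwise.

The lime hexagon sits in the top-left of the first image and the top-right of the second — consistent with a whole-image 90° clockwise rotation.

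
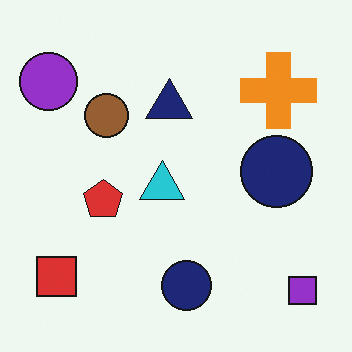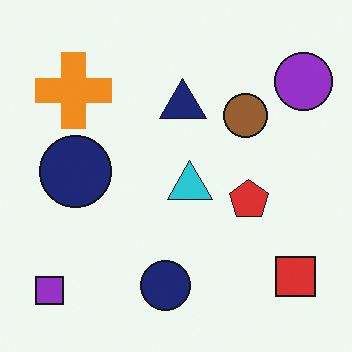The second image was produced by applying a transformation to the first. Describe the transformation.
Flipped horizontally (left ↔ right).

The purple circle is in the top-left of the first image and the top-right of the second — shapes on opposite sides of the vertical midline have swapped in a mirror flip.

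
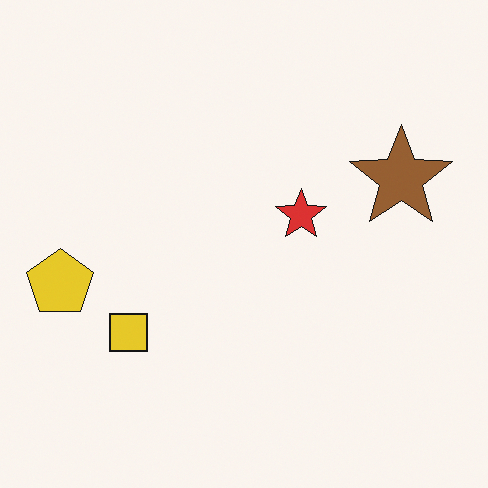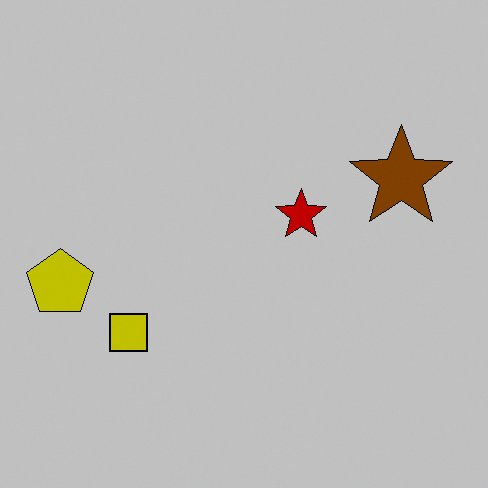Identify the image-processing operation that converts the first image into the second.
The second image is the first heavily posterized to just a handful of flat colors.

Each flat color has snapped to a coarser quantized level — most visibly, the near-white background has dropped to a flat grey.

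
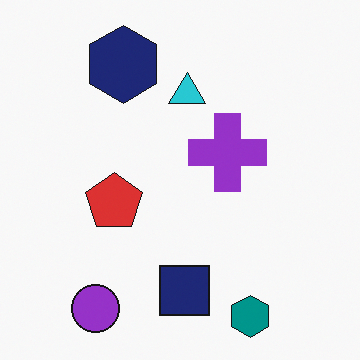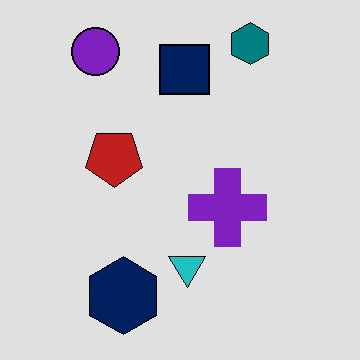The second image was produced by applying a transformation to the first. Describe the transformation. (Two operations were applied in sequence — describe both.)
The transformation is: flipped vertically (top ↔ bottom), then posterized to a reduced palette.

The teal hexagon is in the bottom-right of the first image and the top-right of the second — shapes on opposite sides of the horizontal midline have swapped in a mirror flip. Each flat color has snapped to a coarser quantized level — most visibly, the near-white background has dropped to a flat grey.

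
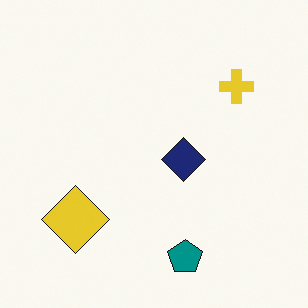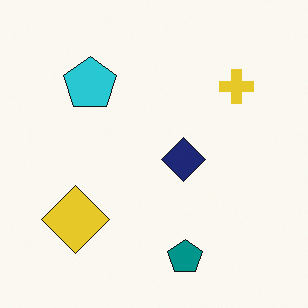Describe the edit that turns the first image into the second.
Overlaid with an additional cyan pentagon.

A cyan pentagon appears in the second image that is absent from the first.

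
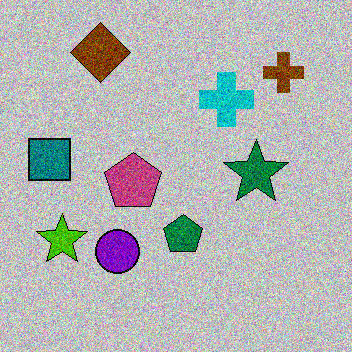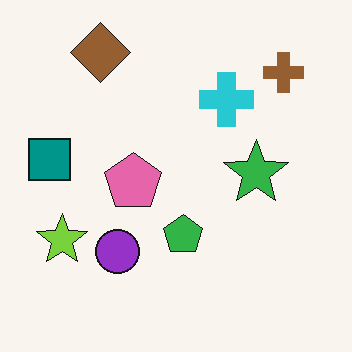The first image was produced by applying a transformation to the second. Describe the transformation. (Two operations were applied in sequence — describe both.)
It was heavily posterized to just a handful of flat colors, then degraded with a thick layer of grain.

Each flat color has snapped to a coarser quantized level — most visibly, the near-white background has dropped to a flat grey. Random speckle covers the whole image, including the flat background.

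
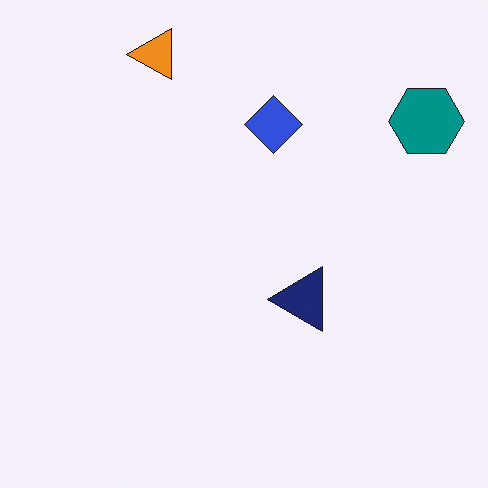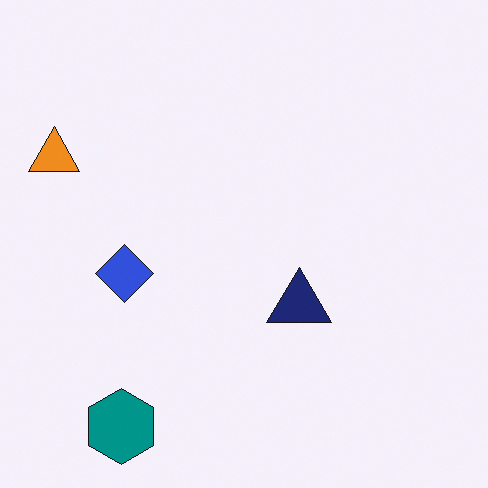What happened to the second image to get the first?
The transformation is: transposed (reflected across the top-left ↔ bottom-right diagonal).

Shapes have swapped their row and column positions — what was in the top-right is now in the bottom-left — a diagonal reflection.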